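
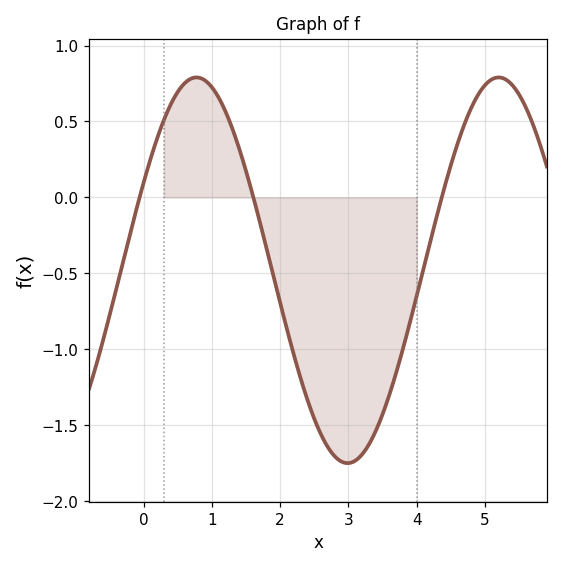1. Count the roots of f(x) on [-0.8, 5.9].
3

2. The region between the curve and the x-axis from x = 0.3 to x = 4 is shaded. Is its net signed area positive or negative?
negative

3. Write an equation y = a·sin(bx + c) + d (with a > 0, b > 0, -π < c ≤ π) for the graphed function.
y = 1.27sin(1.4x + 0.47) - 0.48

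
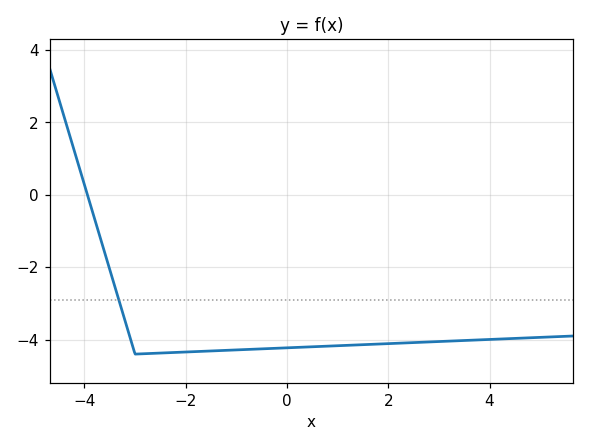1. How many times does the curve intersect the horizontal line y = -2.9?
1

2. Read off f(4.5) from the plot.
-4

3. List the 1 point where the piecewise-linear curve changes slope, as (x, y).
(-3, -4.4)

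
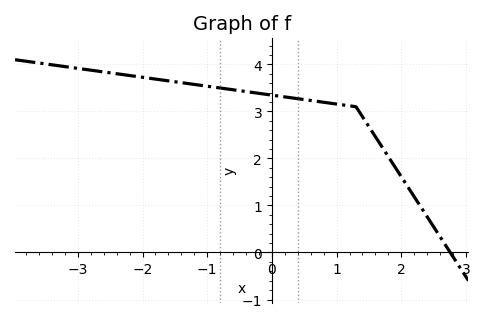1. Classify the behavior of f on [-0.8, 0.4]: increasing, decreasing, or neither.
decreasing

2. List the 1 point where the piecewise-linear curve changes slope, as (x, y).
(1.3, 3.1)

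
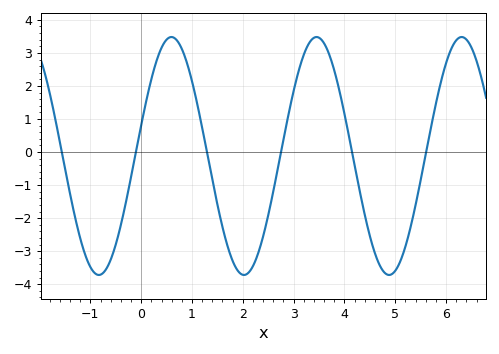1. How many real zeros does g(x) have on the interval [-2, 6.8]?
6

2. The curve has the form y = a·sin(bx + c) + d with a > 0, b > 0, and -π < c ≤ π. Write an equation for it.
y = 3.6sin(2.2x + 0.262) - 0.12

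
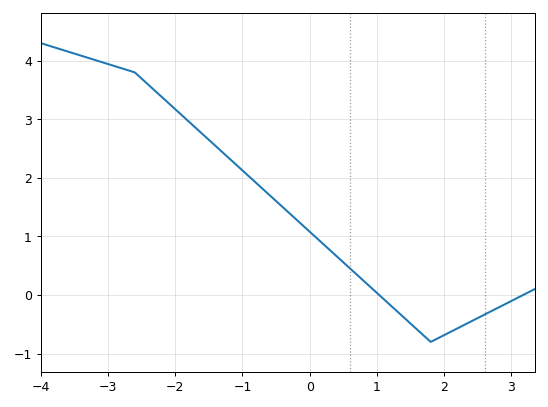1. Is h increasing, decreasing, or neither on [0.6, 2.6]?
neither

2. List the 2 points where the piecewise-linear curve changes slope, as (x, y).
(-2.6, 3.8); (1.8, -0.8)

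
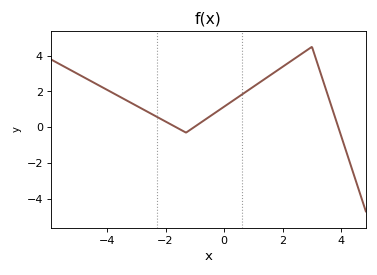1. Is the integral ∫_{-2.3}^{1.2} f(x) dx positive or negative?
positive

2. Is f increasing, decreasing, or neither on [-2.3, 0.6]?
neither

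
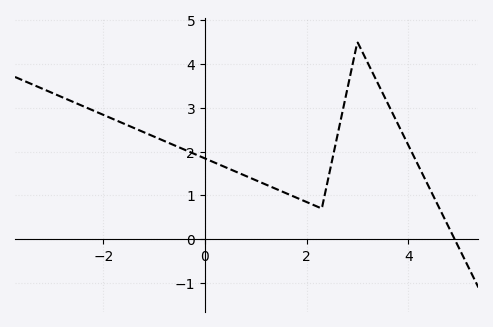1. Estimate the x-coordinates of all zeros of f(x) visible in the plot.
5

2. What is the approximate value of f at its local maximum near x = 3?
4.5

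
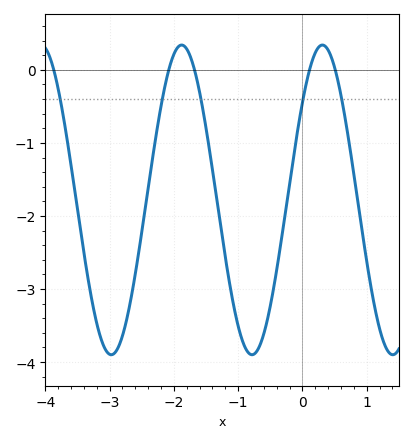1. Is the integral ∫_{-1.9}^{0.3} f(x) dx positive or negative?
negative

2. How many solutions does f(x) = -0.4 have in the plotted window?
5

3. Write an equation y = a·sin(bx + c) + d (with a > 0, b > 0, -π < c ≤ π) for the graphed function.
y = 2.12sin(2.9x + 0.68) - 1.78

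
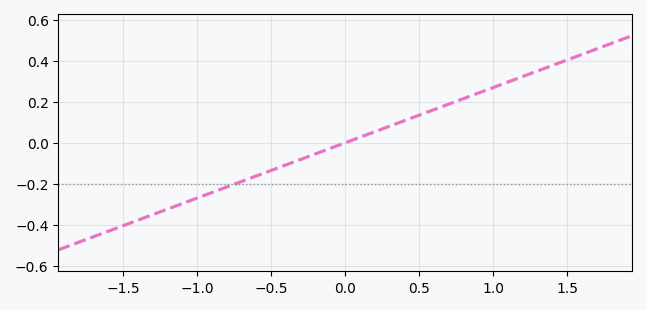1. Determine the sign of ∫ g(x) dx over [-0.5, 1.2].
positive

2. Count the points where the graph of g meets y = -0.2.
1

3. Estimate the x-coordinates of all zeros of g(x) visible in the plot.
0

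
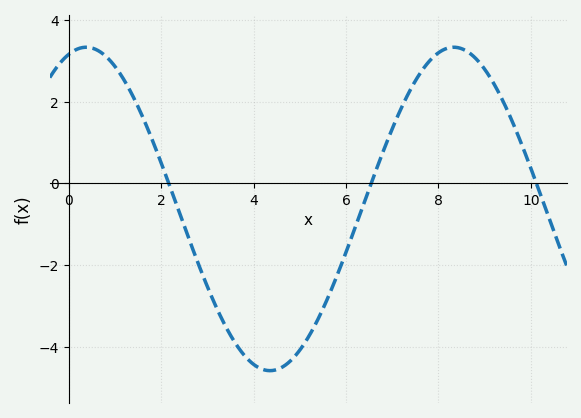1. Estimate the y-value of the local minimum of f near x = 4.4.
-4.59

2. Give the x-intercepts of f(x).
2.16, 6.55, 10.1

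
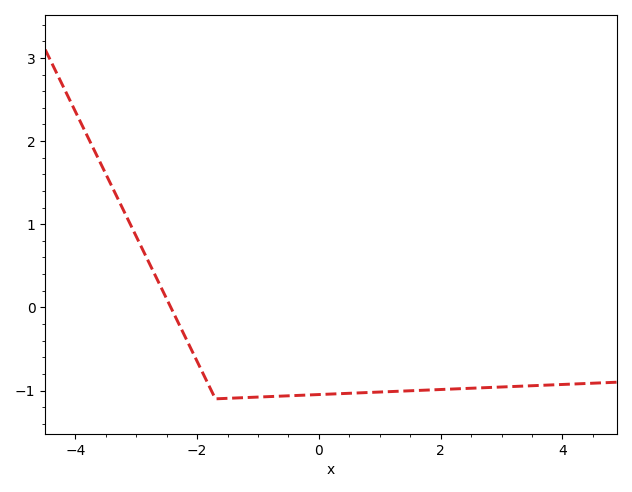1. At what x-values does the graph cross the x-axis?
-2.4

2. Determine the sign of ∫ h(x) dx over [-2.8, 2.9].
negative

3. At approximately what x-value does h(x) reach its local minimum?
-1.6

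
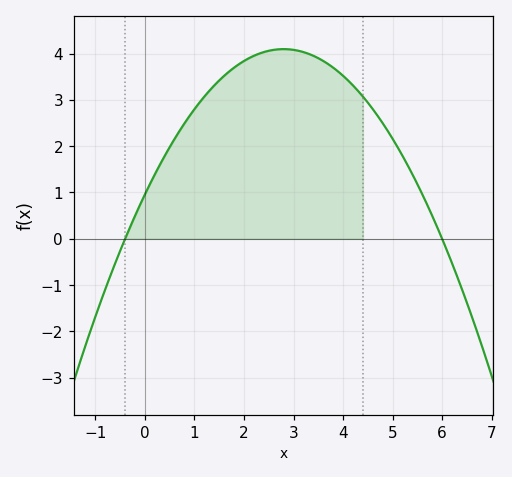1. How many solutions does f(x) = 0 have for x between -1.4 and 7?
2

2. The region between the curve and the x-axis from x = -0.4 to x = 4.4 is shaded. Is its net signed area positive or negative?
positive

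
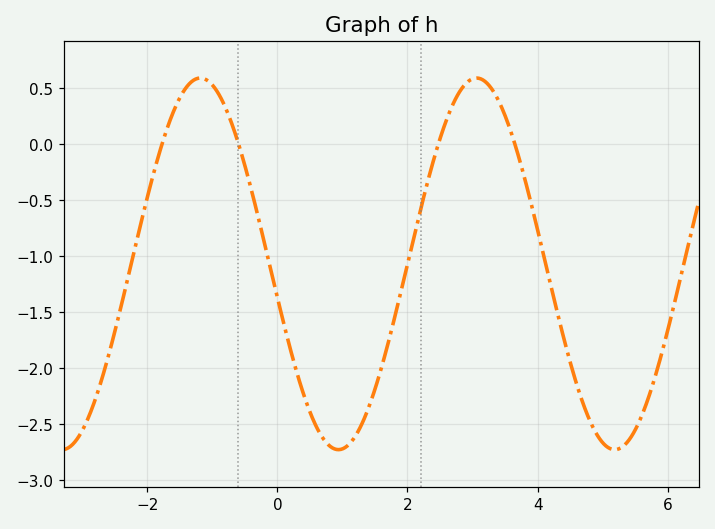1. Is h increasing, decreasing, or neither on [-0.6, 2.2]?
neither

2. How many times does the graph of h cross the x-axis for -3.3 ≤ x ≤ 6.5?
4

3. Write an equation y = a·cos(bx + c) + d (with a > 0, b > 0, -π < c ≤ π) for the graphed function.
y = 1.66cos(1.5x + 1.8) - 1.07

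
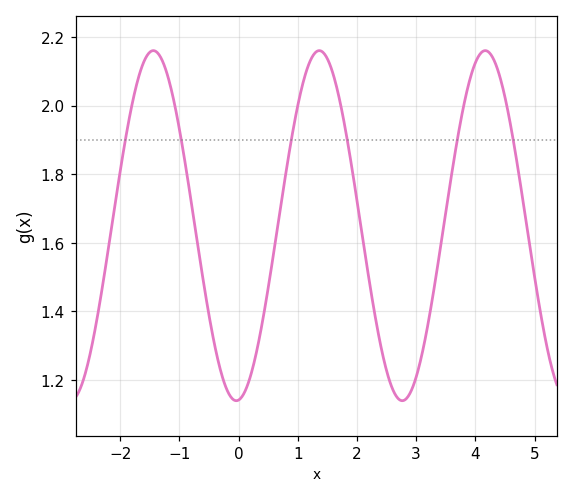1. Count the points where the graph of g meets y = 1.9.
6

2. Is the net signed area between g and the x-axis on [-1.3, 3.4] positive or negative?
positive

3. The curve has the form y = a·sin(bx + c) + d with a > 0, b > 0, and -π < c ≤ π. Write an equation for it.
y = 0.51sin(2.2x - 1.5) + 1.65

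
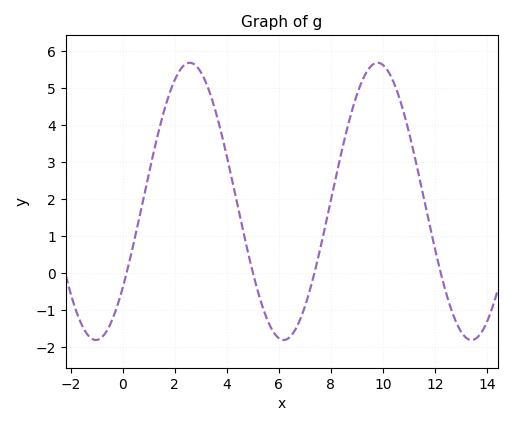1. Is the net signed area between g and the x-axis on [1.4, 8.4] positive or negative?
positive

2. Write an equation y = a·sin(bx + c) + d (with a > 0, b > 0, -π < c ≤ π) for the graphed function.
y = 3.75sin(0.87x - 0.67) + 1.94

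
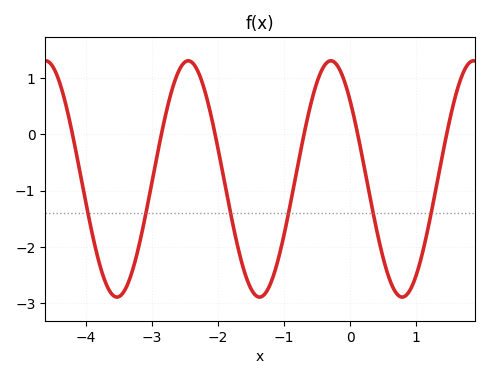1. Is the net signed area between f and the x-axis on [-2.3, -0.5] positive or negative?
negative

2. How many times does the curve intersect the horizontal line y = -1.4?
6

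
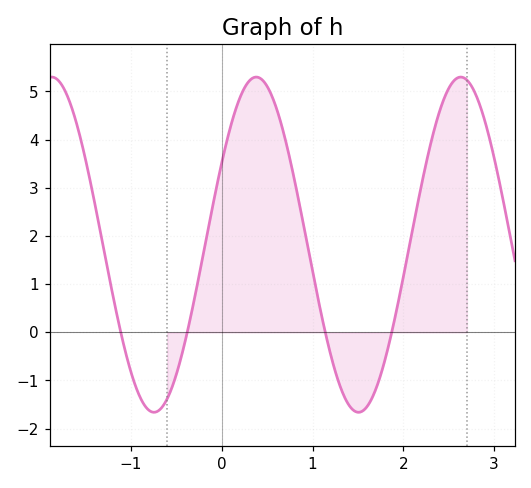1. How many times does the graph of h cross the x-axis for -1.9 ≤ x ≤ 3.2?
4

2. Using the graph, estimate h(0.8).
3.17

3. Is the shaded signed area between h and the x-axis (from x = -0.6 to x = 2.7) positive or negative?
positive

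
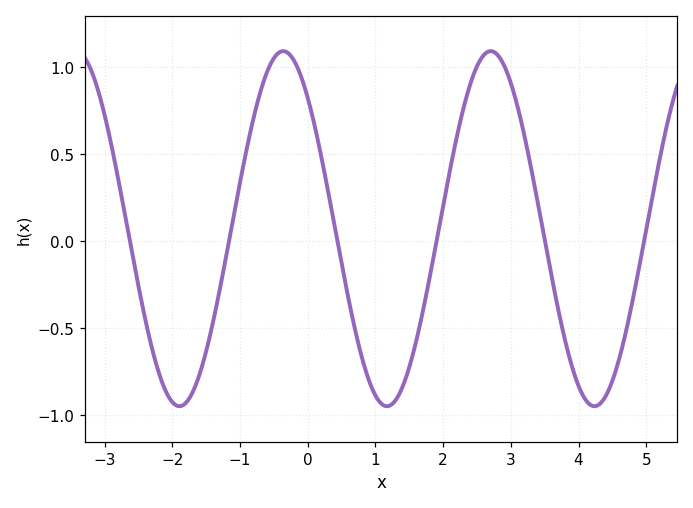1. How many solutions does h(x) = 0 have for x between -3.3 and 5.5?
6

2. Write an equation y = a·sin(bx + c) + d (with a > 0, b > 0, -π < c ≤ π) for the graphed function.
y = 1.02sin(2x + 2.3) + 0.07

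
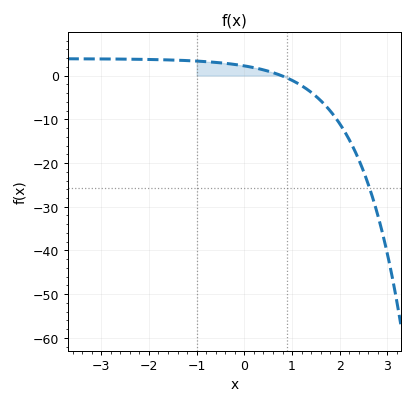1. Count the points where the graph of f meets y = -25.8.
1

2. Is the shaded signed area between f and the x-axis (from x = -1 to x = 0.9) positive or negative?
positive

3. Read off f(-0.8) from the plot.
3.2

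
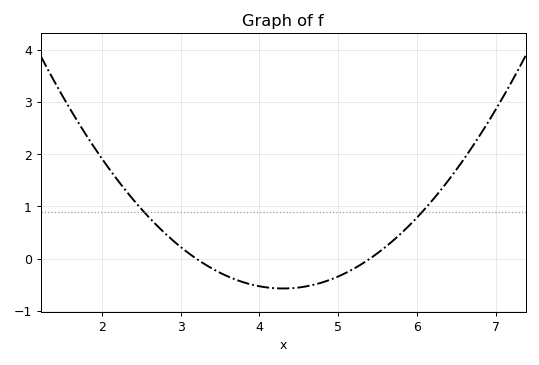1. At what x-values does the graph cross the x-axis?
3.2, 5.4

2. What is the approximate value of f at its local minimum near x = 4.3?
-0.6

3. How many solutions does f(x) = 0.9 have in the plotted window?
2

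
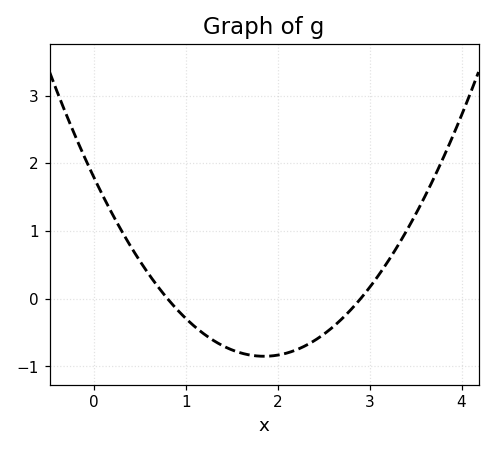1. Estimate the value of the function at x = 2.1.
-0.8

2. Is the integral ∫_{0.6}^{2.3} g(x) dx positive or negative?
negative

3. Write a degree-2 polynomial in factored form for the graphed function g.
y = 0.77(x - 0.8)(x - 2.9)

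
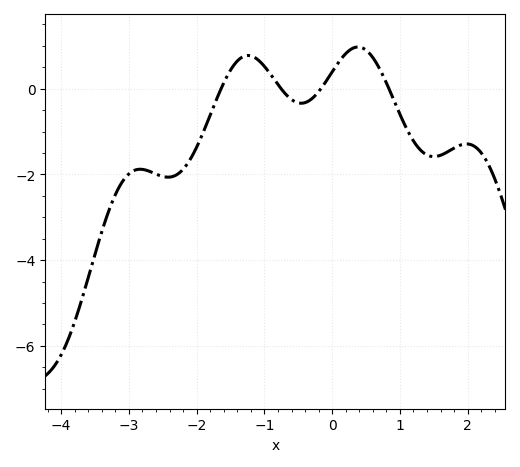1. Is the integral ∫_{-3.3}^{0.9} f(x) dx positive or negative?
negative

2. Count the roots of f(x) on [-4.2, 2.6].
4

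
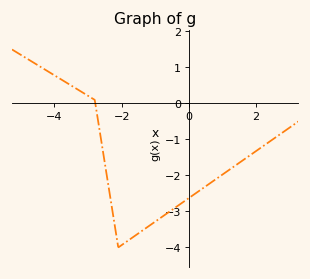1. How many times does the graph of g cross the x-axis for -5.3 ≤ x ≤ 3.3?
1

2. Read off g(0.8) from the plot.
-2.11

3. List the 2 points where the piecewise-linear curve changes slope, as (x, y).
(-2.8, 0.1); (-2.1, -4)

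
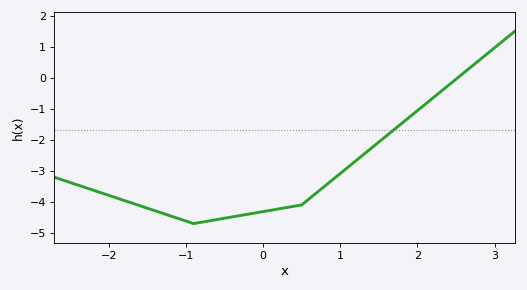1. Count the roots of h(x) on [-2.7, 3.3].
1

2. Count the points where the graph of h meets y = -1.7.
1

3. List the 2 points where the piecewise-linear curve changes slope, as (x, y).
(-0.9, -4.7); (0.5, -4.1)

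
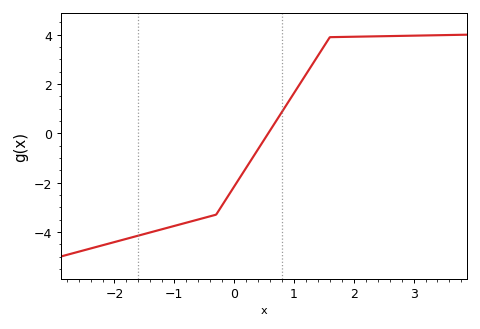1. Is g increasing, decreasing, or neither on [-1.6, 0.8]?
increasing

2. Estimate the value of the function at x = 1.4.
3.14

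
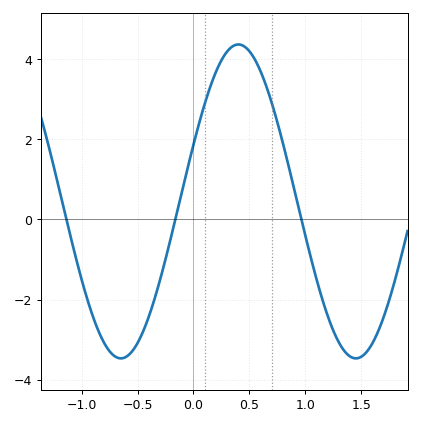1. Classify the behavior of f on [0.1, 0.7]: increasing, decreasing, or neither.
neither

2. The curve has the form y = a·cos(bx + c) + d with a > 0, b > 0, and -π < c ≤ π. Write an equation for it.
y = 3.92cos(2.99x - 1.2) + 0.45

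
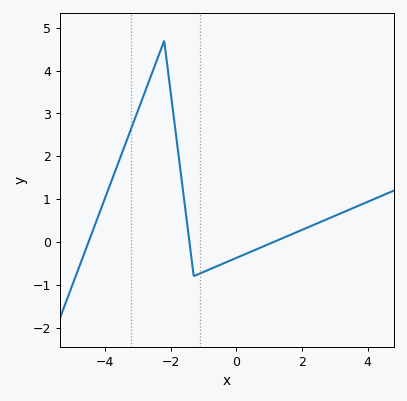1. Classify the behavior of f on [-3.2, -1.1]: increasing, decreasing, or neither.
neither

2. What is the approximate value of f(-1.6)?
1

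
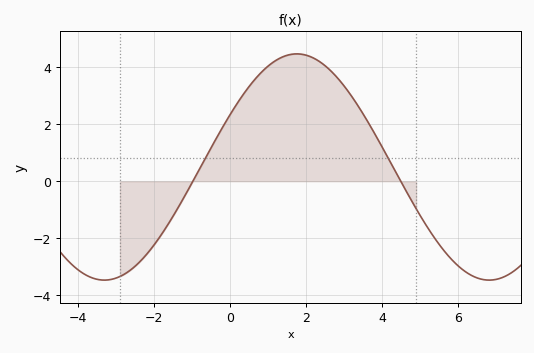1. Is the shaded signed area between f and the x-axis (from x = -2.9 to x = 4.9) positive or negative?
positive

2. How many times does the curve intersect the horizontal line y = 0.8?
2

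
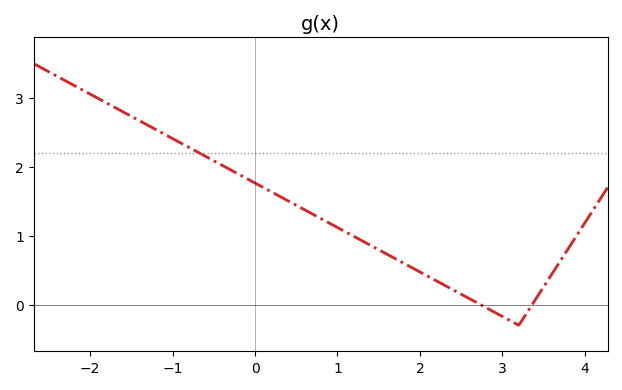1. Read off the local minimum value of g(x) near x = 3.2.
-0.298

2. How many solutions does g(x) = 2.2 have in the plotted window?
1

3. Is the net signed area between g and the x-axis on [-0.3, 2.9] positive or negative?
positive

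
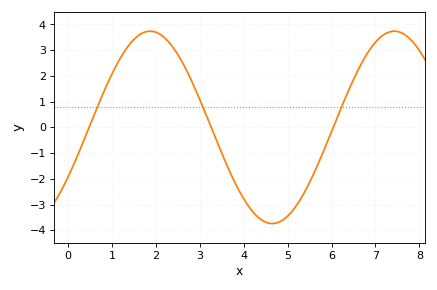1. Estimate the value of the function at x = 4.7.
-3.73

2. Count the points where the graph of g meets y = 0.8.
3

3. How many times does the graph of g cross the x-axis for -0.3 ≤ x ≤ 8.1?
3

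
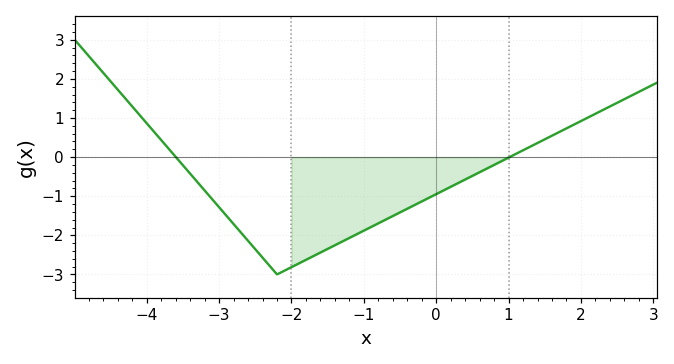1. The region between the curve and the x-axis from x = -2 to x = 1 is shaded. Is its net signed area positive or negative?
negative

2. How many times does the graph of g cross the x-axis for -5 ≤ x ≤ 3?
2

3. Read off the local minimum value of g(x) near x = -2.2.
-3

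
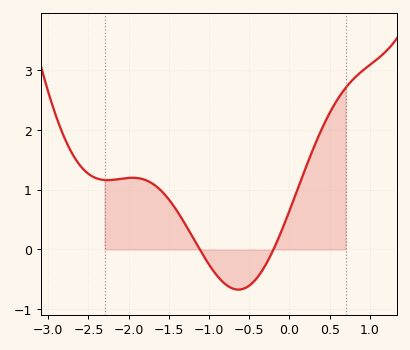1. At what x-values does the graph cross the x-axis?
-1.12, -0.199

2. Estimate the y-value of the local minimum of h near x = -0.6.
-0.671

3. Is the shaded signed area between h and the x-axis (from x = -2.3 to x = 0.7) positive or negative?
positive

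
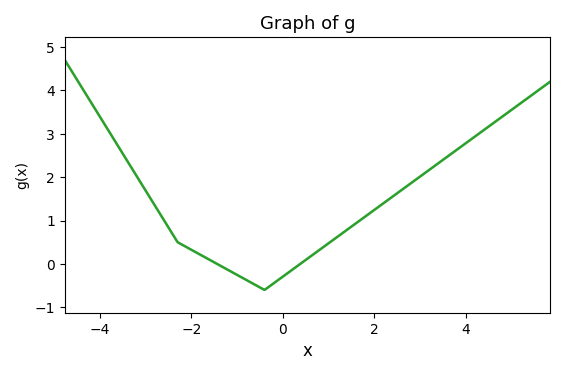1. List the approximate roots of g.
-1.4, 0.4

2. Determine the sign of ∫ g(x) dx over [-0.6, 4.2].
positive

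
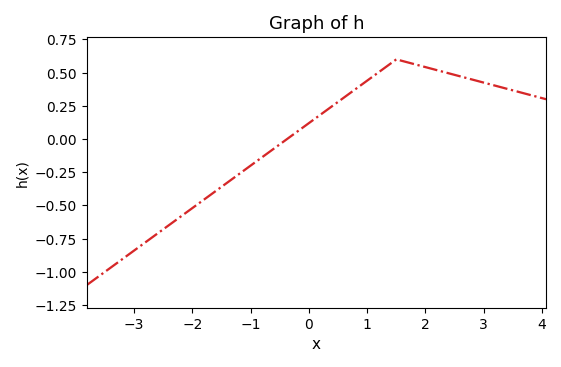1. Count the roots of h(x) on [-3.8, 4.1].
1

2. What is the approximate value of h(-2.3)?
-0.62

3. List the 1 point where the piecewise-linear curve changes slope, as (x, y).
(1.5, 0.6)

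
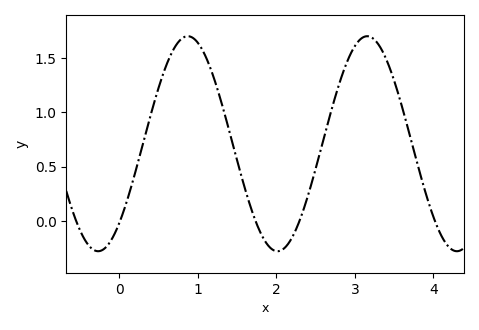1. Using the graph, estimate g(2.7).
1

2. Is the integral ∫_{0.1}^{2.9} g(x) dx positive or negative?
positive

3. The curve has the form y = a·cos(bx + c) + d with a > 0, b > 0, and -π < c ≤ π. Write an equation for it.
y = 0.99cos(2.8x - 2.4) + 0.71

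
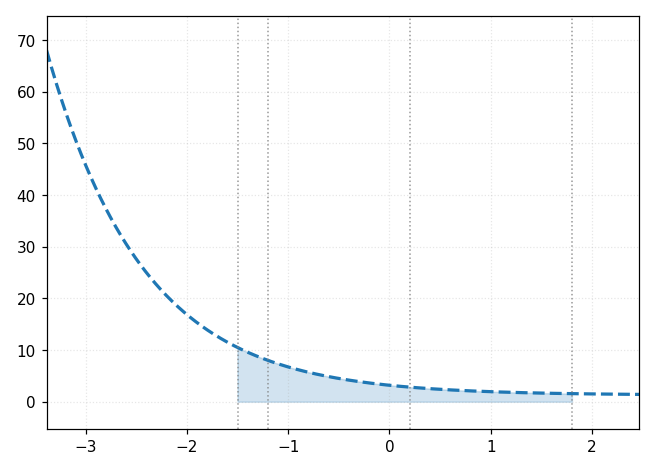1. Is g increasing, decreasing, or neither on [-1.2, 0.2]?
decreasing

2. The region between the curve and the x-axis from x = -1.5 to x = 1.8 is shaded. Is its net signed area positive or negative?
positive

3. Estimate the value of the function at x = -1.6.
12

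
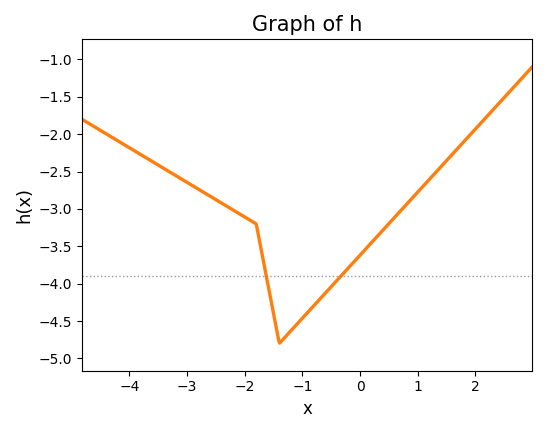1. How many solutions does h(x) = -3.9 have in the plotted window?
2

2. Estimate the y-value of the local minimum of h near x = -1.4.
-4.8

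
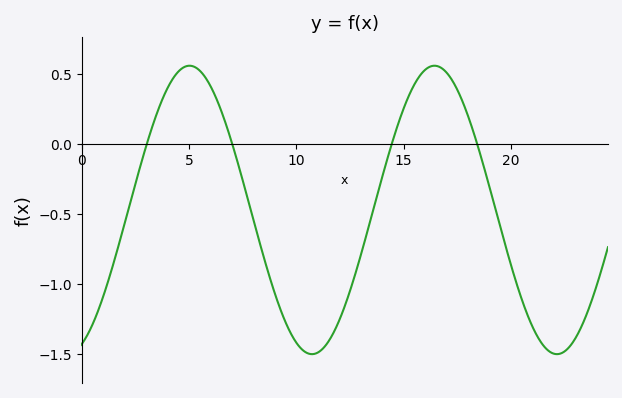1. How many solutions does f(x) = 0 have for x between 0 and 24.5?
4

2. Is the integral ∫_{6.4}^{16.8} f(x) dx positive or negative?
negative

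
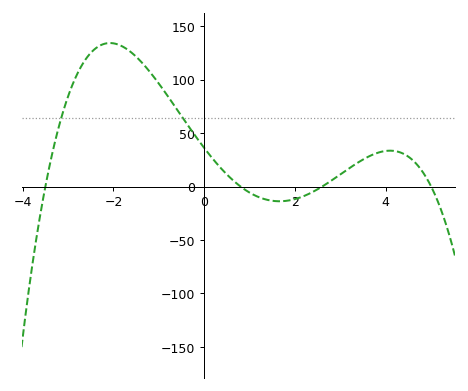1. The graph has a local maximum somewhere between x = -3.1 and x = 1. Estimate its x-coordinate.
-2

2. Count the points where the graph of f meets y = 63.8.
2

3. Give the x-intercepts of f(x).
-3.6, 0.8, 2.6, 5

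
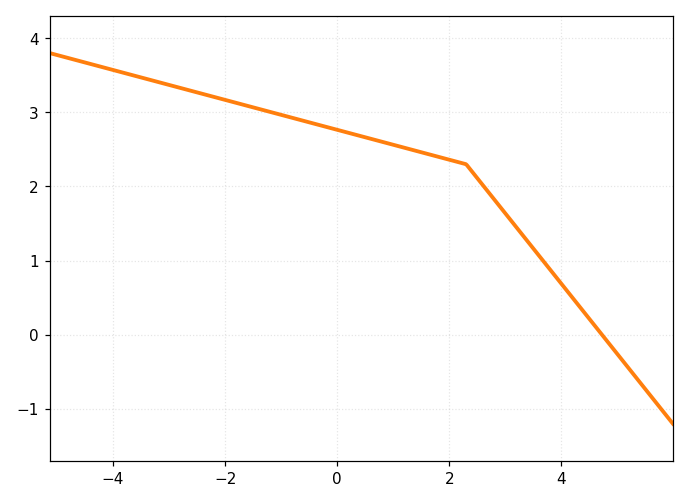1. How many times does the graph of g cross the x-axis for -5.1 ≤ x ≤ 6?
1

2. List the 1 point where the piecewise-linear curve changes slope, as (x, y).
(2.3, 2.3)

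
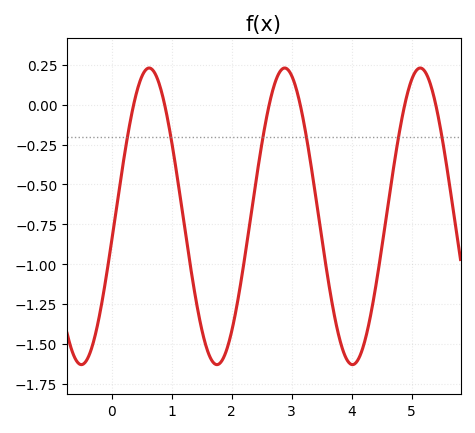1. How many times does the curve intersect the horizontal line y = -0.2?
6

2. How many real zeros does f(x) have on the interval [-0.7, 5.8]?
6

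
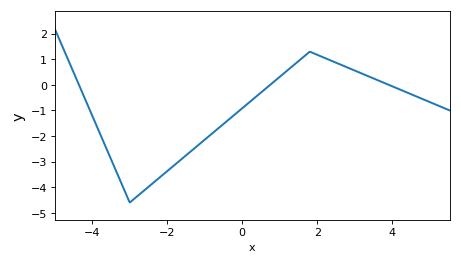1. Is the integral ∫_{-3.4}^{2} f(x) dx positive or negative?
negative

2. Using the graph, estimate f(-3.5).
-2.9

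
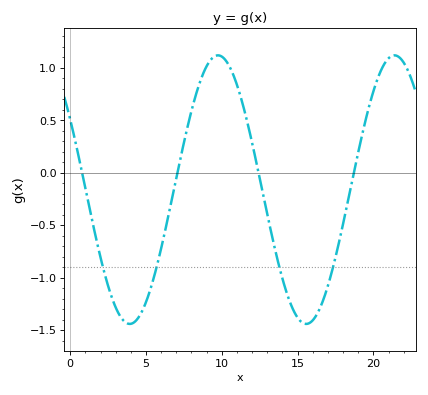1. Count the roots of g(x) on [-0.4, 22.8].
4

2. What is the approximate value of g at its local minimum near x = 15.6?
-1.44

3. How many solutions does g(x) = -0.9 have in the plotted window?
4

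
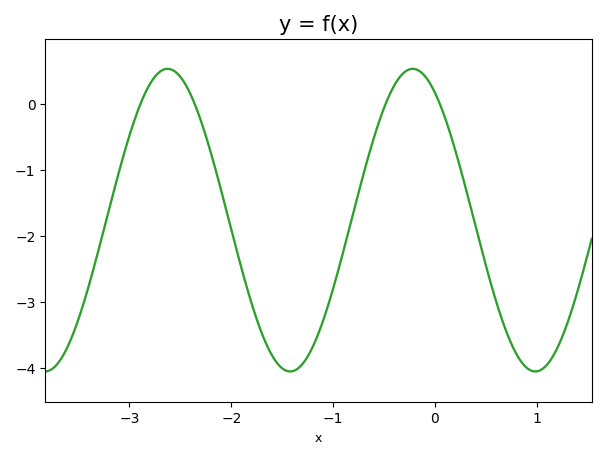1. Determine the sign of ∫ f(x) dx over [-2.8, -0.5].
negative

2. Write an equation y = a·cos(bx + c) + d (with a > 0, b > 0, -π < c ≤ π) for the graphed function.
y = 2.29cos(2.6x + 0.57) - 1.76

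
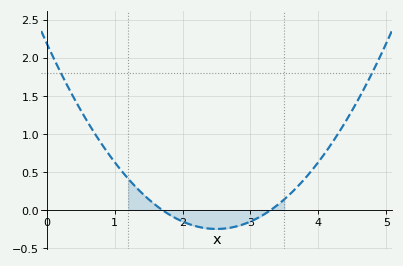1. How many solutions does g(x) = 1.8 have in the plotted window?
2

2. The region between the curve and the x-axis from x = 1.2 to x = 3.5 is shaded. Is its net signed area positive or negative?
negative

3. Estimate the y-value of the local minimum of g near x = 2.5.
-0.25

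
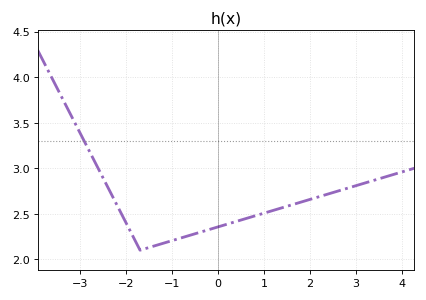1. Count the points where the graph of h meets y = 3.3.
1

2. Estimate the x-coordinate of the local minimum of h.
-1.6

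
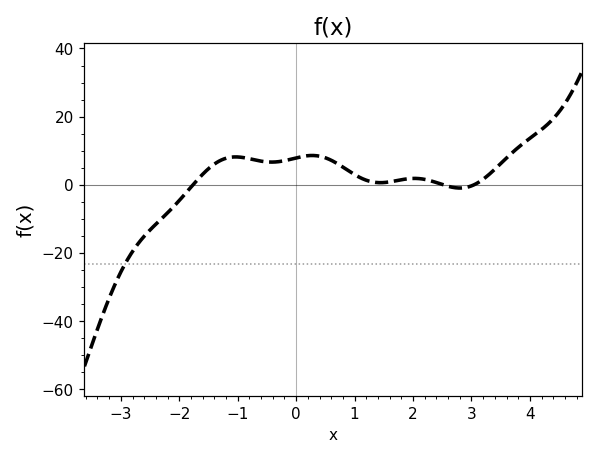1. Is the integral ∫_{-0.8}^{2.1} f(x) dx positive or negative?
positive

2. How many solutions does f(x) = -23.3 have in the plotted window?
1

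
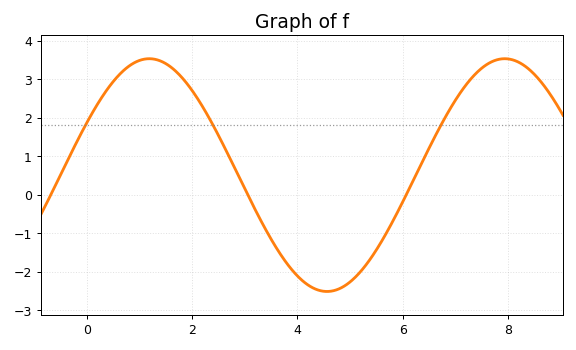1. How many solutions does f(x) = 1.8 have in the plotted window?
3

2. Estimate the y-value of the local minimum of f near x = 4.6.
-2.5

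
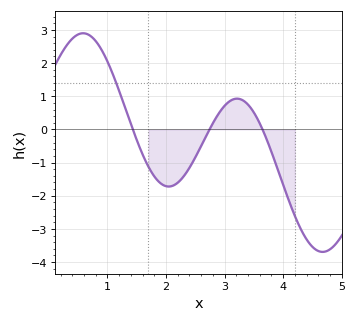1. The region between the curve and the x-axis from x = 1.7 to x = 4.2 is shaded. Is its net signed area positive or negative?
negative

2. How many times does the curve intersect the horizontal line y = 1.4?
1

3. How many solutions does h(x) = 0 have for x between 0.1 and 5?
3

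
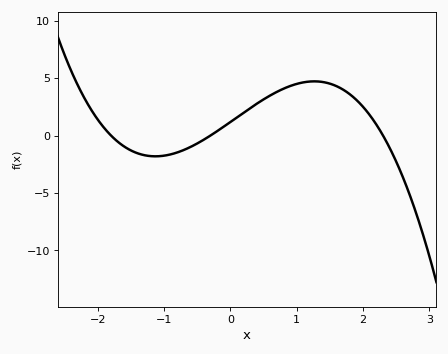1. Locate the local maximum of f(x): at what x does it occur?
1.3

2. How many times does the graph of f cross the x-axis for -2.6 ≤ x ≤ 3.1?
3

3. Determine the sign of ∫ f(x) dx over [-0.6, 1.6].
positive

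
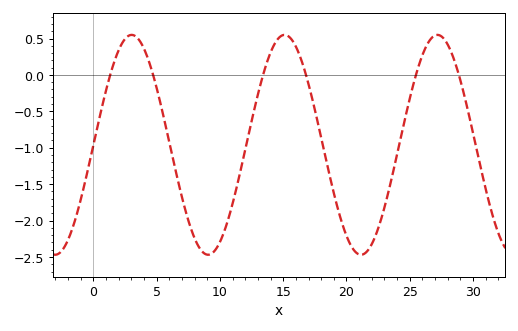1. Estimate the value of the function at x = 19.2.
-1.76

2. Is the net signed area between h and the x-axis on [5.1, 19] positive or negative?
negative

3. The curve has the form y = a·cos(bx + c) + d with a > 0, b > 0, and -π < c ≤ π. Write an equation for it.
y = 1.51cos(0.52x - 1.57) - 0.96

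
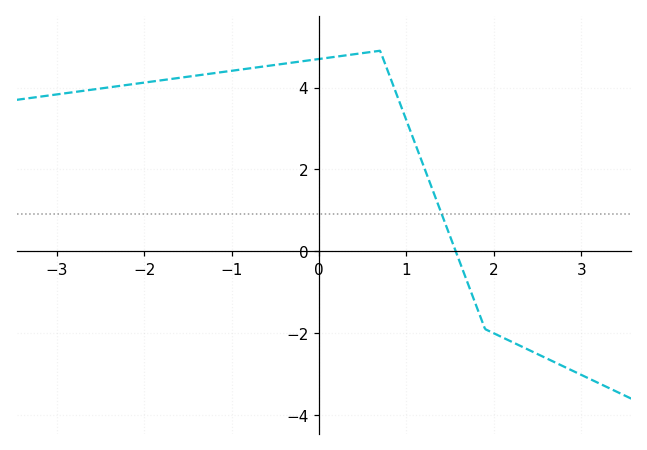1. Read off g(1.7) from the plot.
-0.8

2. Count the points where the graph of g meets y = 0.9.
1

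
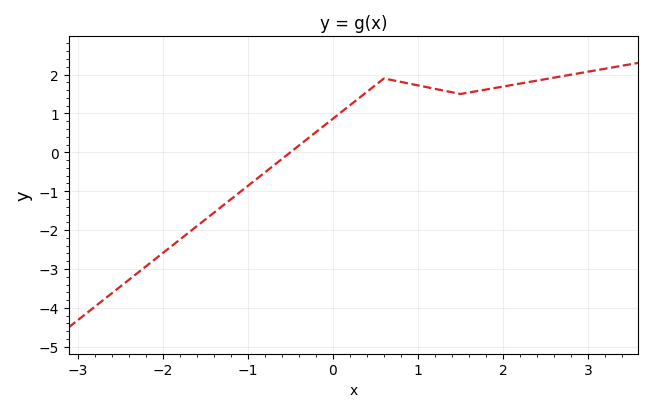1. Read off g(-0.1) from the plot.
0.69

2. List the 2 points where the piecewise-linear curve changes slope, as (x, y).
(0.6, 1.9); (1.5, 1.5)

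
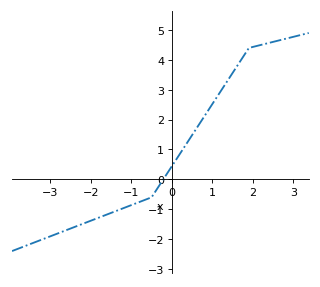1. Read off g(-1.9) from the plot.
-1.33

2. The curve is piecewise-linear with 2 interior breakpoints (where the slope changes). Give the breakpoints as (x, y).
(-0.5, -0.6); (1.9, 4.4)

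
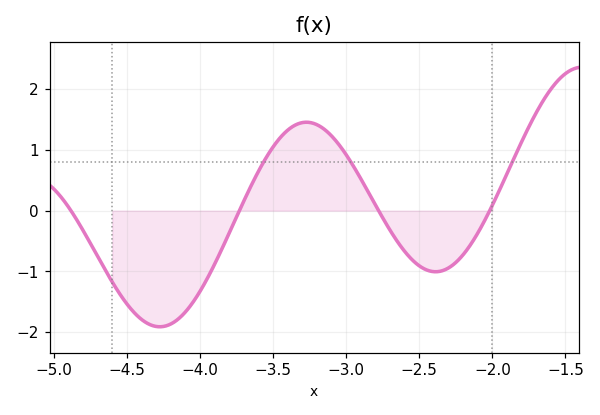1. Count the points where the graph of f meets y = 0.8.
3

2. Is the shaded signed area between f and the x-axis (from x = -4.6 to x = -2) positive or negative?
negative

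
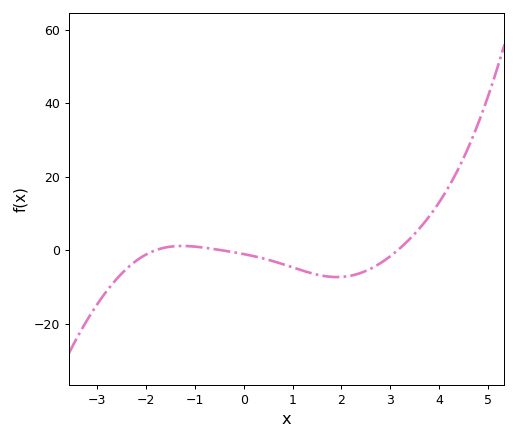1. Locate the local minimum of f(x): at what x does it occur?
2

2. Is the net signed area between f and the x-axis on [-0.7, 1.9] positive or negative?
negative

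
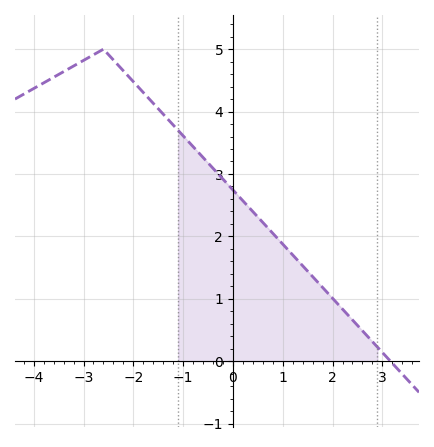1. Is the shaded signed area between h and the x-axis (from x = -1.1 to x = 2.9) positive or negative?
positive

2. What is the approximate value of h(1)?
1.88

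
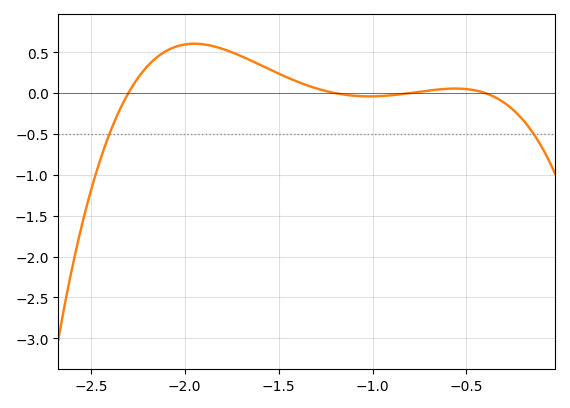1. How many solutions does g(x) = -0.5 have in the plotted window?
2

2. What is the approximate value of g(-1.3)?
0.05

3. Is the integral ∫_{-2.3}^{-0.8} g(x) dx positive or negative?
positive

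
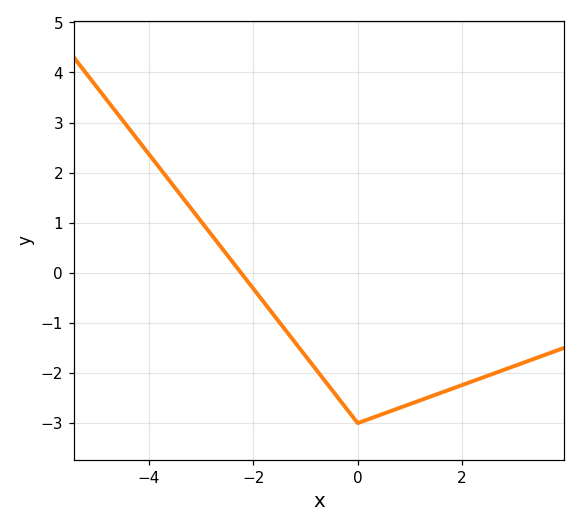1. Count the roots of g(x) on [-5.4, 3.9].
1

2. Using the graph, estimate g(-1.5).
-1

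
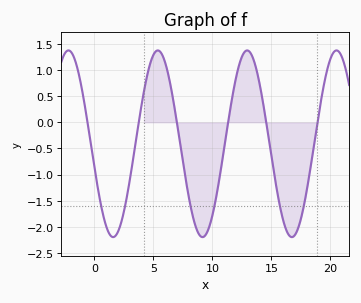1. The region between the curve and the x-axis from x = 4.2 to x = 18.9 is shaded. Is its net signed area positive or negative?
negative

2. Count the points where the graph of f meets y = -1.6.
6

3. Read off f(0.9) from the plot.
-1.9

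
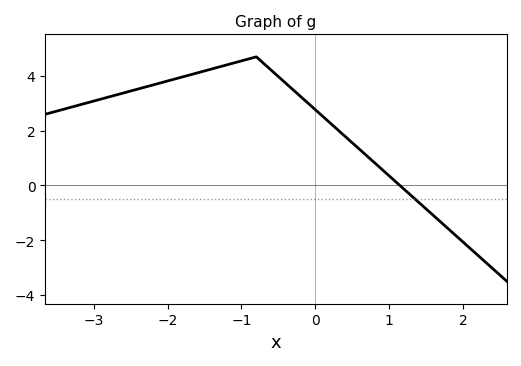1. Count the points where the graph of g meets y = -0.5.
1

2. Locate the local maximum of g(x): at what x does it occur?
-0.8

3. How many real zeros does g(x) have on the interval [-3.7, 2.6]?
1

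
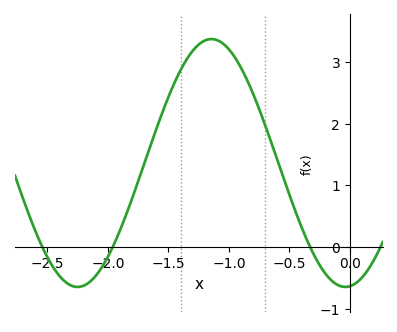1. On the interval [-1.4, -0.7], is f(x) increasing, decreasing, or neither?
neither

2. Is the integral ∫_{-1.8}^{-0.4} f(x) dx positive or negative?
positive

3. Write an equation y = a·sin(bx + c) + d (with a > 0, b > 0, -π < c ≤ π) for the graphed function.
y = 2.01sin(2.8x - 1.5) + 1.36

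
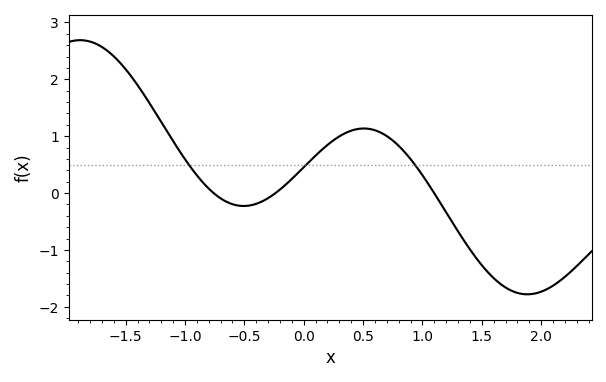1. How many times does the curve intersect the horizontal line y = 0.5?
3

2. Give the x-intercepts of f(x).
-0.8, -0.2, 1.1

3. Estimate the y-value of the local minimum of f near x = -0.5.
-0.2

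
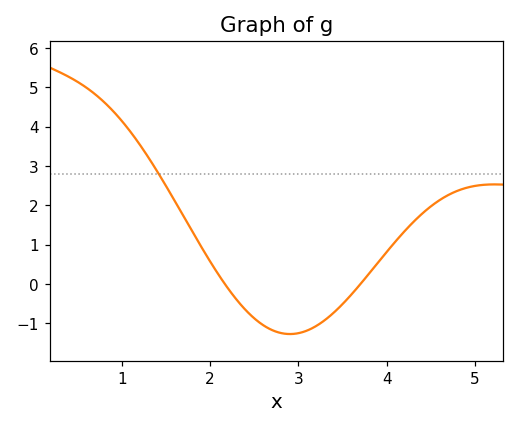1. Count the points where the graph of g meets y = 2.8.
1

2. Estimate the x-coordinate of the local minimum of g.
2.9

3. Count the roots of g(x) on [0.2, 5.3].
2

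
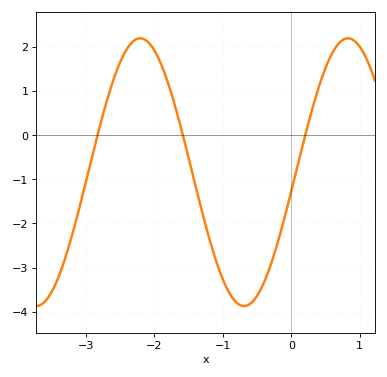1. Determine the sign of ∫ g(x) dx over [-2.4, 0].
negative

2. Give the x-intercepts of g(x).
-2.8, -1.6, 0.2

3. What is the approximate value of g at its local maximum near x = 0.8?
2.2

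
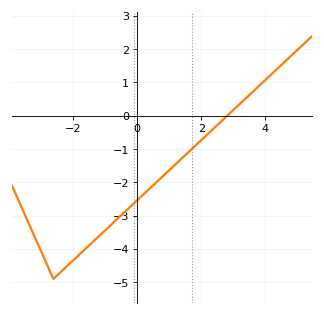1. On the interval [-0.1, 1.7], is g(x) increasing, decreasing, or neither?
increasing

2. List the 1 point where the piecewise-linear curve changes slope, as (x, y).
(-2.6, -4.9)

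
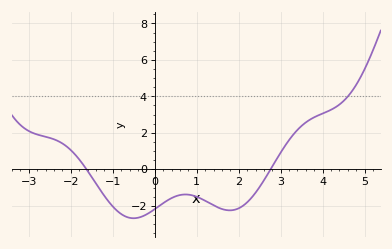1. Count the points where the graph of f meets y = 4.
1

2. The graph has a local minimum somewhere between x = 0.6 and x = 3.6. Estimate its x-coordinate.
1.8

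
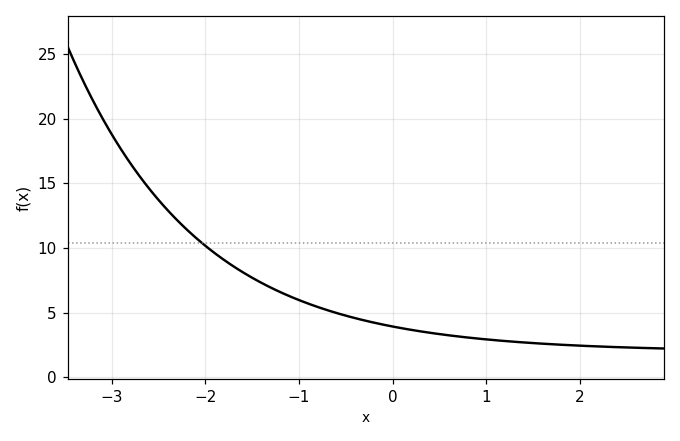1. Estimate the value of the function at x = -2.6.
14.6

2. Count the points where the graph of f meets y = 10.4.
1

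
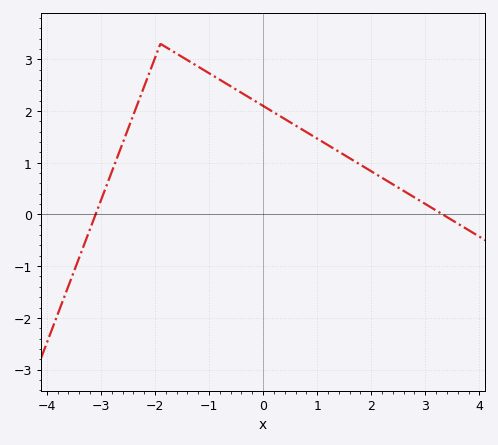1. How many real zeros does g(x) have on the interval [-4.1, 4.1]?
2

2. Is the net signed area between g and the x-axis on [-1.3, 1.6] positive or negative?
positive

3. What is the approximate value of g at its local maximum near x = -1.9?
3.3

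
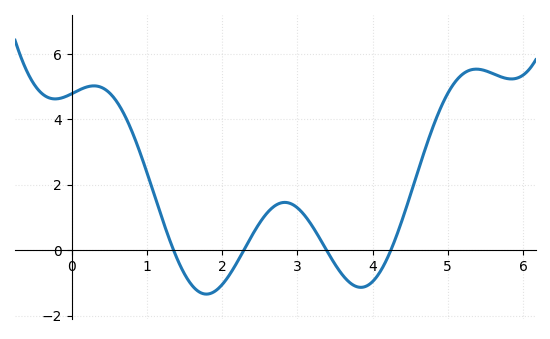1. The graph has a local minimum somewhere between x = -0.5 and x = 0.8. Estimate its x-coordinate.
-0.219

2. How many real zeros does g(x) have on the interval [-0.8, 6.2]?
4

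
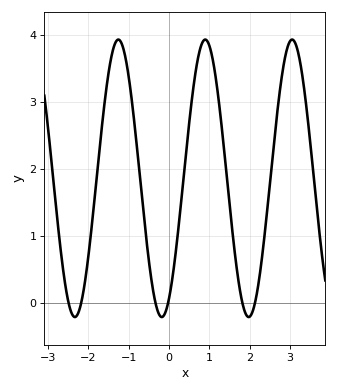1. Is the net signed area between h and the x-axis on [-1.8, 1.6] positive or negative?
positive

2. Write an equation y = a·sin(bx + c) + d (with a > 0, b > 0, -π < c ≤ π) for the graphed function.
y = 2.07sin(2.9x - 1.1) + 1.86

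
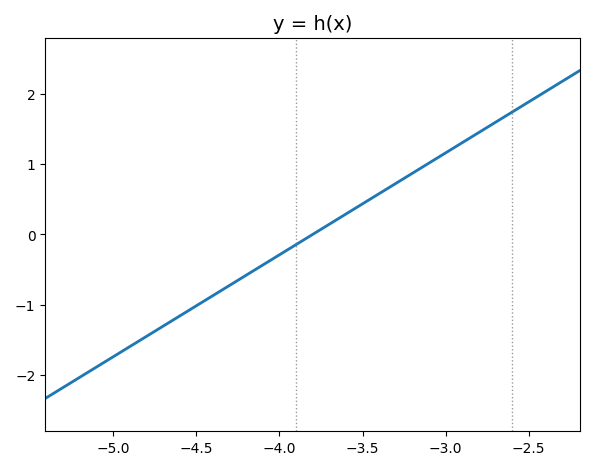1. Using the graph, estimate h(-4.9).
-1.6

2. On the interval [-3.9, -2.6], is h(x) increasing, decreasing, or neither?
increasing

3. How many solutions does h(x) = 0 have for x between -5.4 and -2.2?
1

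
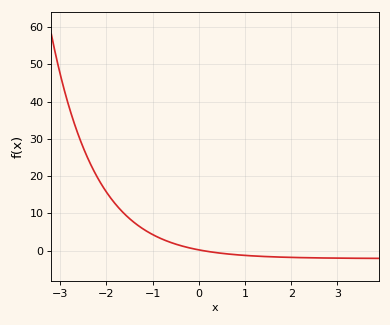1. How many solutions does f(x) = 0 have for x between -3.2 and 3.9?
1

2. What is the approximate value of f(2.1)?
-2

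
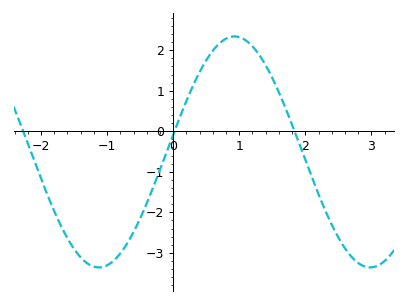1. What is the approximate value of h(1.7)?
0.6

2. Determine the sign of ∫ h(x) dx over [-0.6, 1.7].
positive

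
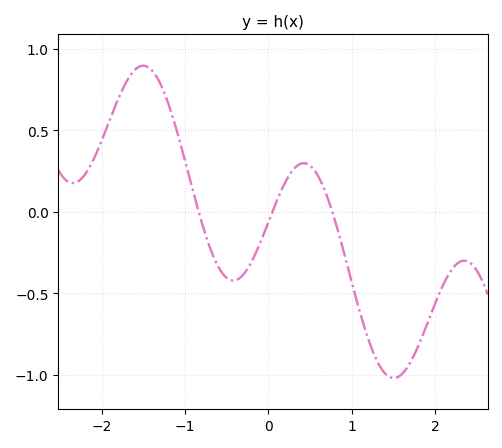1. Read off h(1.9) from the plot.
-0.7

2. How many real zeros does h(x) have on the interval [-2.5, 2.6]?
3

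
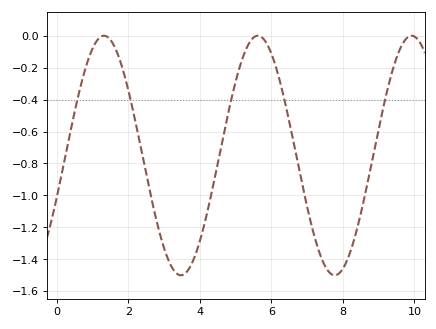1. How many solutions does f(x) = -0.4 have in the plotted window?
5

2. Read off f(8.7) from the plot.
-0.91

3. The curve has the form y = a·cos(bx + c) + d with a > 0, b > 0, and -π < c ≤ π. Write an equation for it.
y = 0.75cos(1.46x - 1.92) - 0.75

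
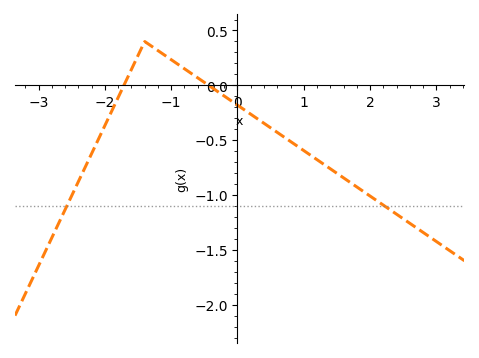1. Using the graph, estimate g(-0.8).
0.15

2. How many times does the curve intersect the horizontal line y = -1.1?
2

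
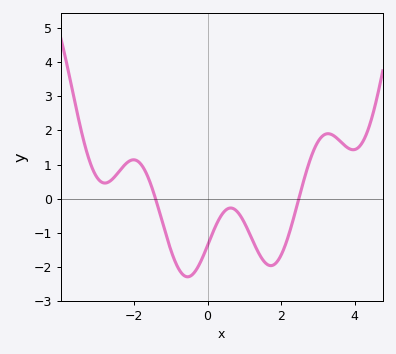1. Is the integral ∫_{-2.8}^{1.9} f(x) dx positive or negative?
negative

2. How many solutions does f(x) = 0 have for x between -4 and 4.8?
2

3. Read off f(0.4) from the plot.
-0.5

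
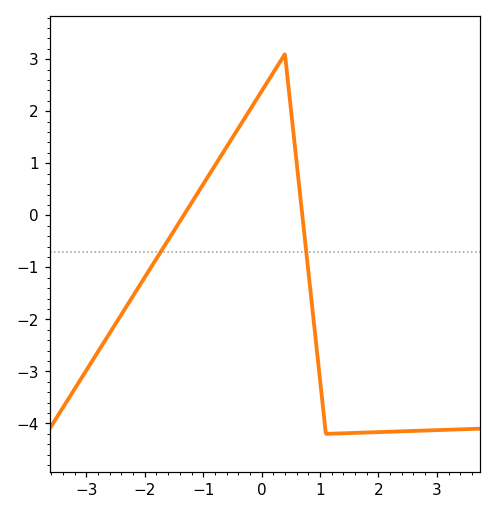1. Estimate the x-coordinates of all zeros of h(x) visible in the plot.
-1.3, 0.7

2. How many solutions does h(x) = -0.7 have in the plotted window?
2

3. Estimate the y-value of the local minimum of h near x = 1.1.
-4.2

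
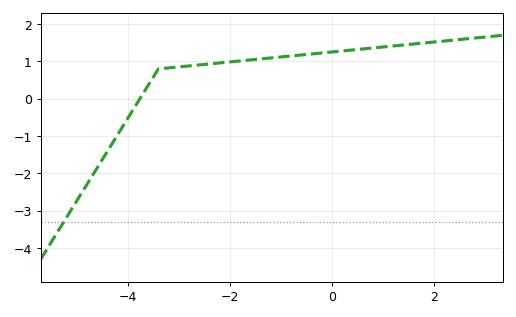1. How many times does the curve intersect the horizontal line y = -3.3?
1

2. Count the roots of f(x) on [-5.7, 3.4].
1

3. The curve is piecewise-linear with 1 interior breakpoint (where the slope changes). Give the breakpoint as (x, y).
(-3.4, 0.8)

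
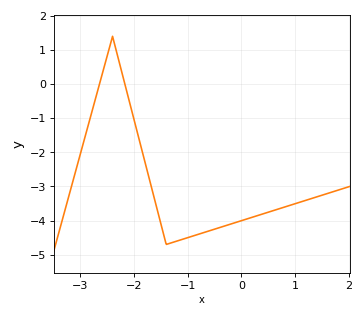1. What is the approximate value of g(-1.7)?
-2.9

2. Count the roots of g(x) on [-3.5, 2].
2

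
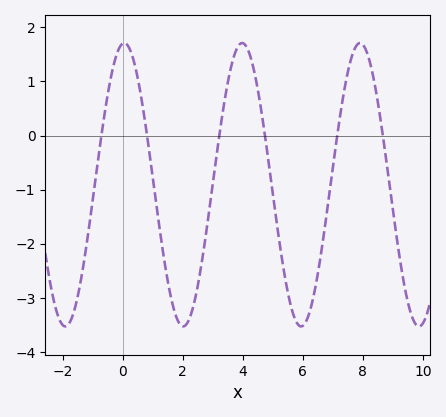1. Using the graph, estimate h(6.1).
-3.45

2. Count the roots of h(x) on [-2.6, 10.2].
6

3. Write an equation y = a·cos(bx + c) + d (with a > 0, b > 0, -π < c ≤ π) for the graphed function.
y = 2.62cos(1.6x - 0.09) - 0.91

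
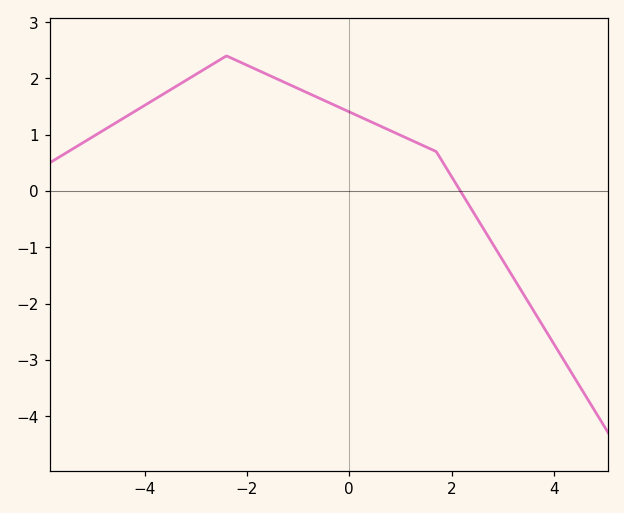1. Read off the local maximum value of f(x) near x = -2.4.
2.4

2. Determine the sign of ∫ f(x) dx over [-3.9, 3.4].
positive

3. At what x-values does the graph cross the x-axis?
2.17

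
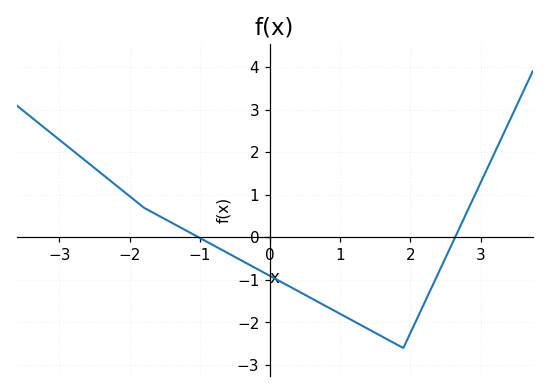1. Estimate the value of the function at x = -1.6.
0.5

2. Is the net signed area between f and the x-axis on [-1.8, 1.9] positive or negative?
negative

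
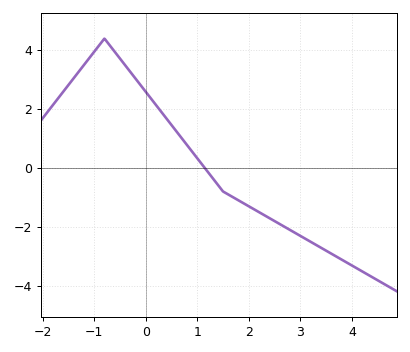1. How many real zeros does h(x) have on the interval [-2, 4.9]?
1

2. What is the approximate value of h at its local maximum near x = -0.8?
4.4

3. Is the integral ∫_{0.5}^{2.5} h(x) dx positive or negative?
negative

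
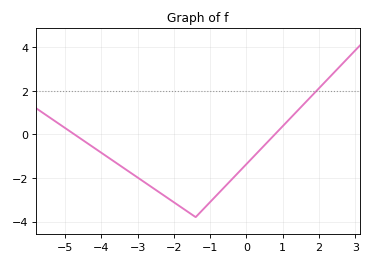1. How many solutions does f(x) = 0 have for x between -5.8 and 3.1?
2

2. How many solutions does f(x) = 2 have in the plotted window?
1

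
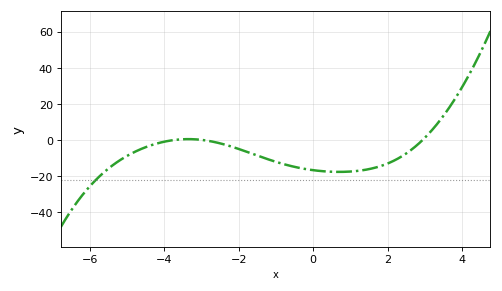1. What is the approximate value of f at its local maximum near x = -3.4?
0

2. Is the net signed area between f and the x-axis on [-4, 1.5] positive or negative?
negative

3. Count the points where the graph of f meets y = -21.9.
1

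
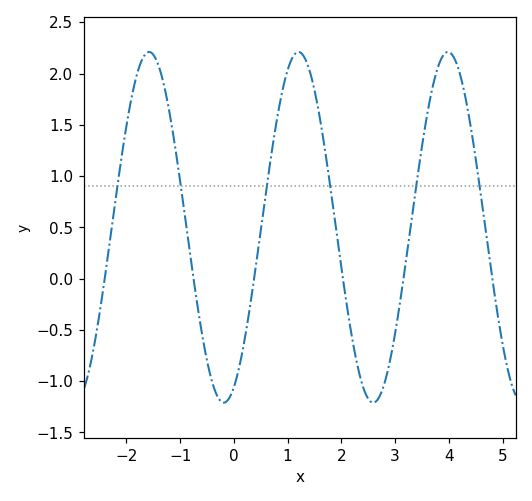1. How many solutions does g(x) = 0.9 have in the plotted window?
6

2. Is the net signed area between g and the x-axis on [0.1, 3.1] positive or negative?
positive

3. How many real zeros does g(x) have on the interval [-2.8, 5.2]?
6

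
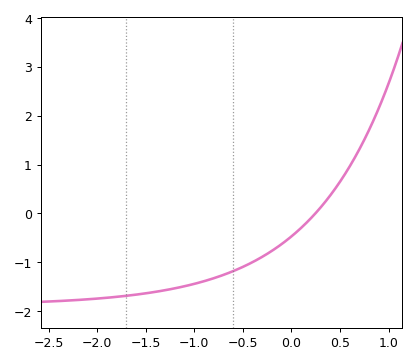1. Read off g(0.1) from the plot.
-0.3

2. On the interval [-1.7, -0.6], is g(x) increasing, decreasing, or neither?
increasing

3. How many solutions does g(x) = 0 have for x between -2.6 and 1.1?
1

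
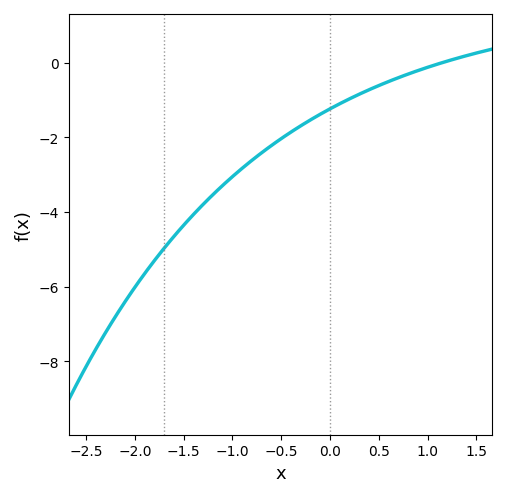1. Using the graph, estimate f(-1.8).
-5.4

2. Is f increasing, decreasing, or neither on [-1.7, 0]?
increasing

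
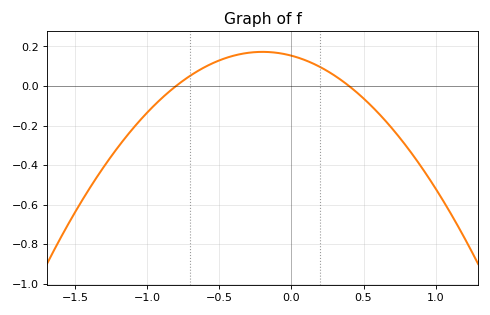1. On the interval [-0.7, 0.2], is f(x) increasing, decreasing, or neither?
neither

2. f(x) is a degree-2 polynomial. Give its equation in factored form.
y = -0.48(x + 0.8)(x - 0.4)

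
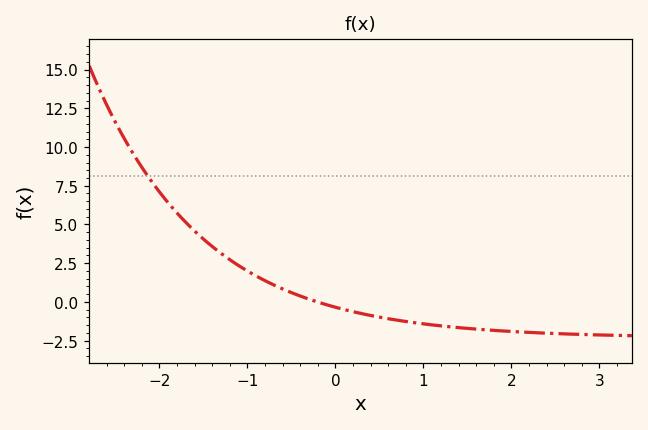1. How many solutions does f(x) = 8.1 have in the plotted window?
1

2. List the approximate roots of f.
-0.2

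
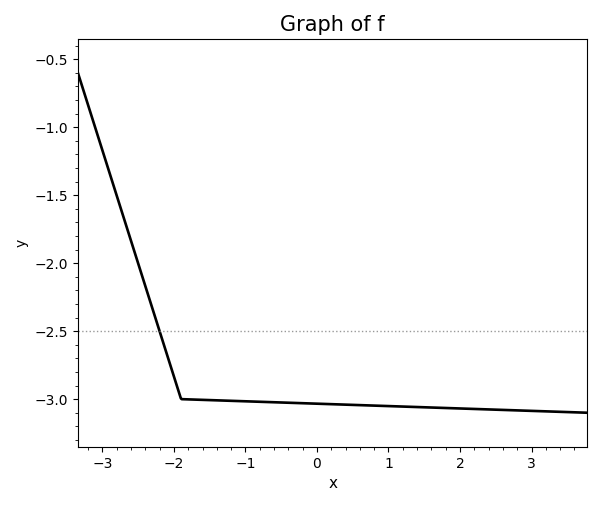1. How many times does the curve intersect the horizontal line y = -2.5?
1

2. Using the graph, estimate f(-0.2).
-3.05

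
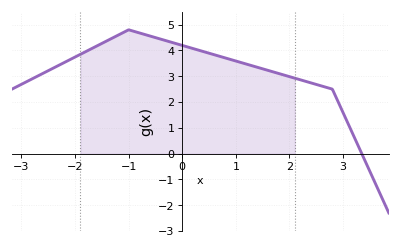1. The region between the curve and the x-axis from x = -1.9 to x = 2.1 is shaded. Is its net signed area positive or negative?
positive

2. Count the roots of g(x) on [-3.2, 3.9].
1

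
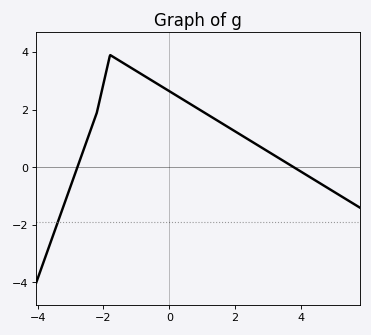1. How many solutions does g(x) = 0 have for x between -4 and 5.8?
2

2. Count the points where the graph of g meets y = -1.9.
1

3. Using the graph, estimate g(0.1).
2.57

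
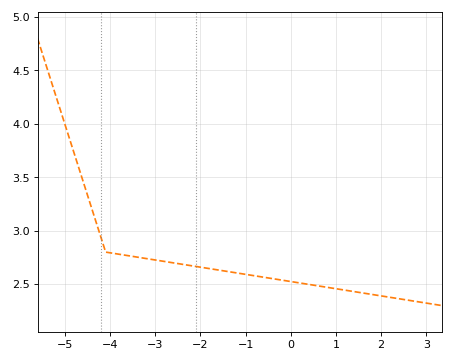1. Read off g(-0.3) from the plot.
2.54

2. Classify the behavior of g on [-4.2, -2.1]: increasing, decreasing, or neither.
decreasing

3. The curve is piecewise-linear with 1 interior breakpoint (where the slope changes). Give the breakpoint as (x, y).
(-4.1, 2.8)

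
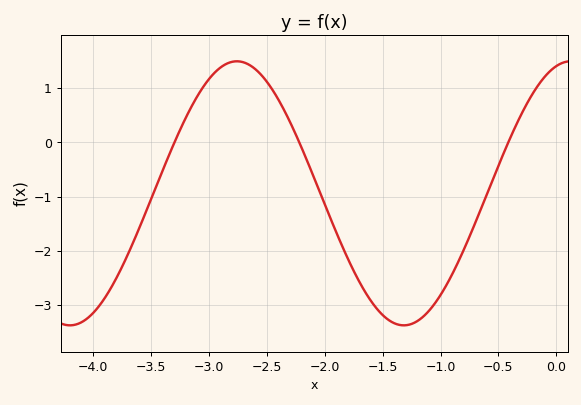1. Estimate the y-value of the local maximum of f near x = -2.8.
1.5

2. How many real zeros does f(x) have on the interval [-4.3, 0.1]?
3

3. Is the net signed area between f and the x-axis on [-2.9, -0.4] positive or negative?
negative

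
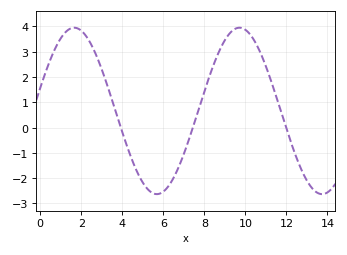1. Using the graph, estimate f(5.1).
-2.3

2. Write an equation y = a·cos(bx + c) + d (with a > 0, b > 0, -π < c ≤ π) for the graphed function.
y = 3.29cos(0.78x - 1.29) + 0.66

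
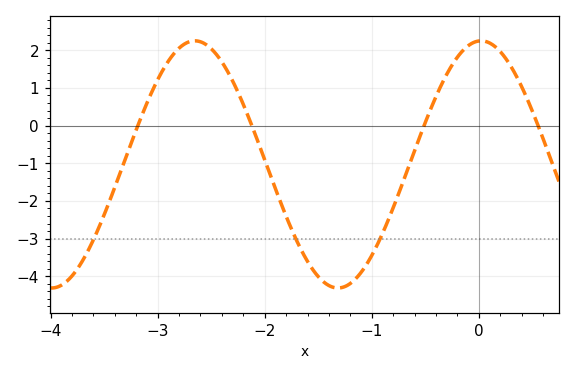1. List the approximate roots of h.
-3.18, -2.12, -0.511, 0.554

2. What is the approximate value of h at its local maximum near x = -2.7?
2.25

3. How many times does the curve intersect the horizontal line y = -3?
3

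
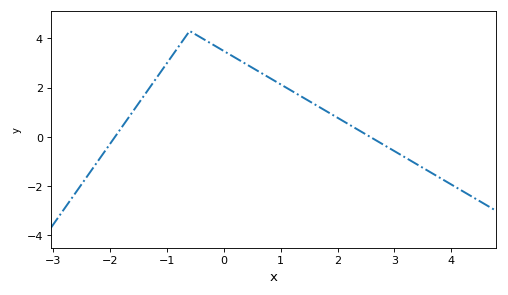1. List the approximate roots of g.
-1.91, 2.57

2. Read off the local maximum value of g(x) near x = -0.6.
4.3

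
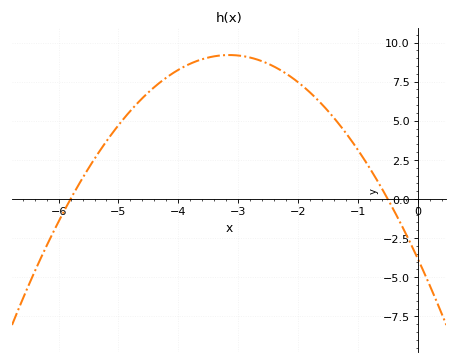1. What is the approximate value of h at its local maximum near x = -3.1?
9.2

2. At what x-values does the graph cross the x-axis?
-5.8, -0.5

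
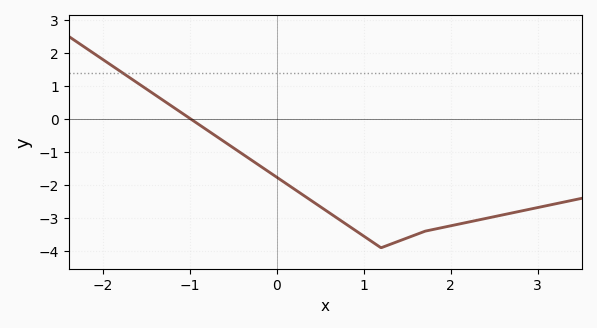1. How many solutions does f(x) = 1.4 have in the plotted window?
1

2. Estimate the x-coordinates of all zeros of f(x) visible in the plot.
-0.986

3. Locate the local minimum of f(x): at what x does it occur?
1.2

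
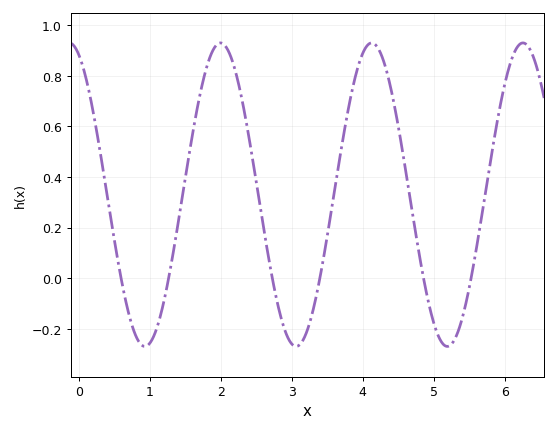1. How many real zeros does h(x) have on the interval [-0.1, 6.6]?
6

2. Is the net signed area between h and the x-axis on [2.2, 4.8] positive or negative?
positive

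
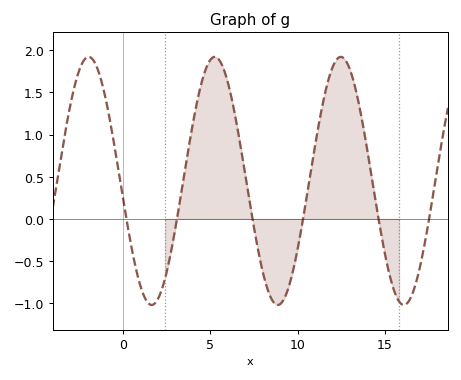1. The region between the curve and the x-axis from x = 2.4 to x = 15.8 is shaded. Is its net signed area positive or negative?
positive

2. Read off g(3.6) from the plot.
0.65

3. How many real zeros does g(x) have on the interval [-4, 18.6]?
6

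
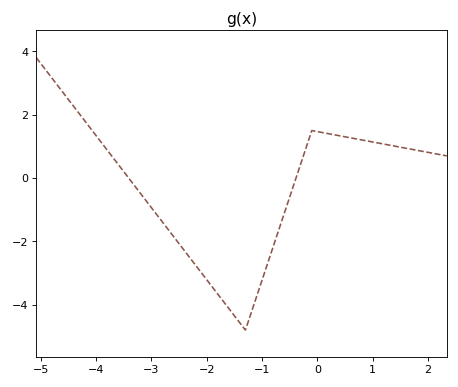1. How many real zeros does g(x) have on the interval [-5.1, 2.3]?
2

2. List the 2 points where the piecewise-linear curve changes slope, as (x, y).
(-1.3, -4.8); (-0.1, 1.5)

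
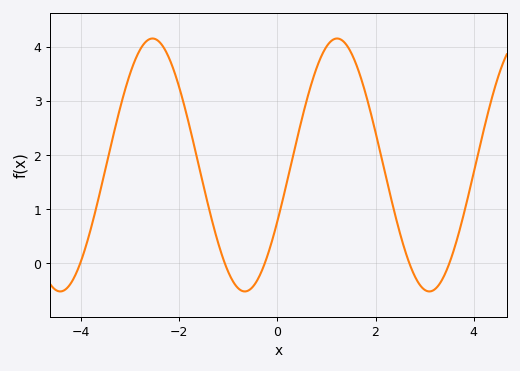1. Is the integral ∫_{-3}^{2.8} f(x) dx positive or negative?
positive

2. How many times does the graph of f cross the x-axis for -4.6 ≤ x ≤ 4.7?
5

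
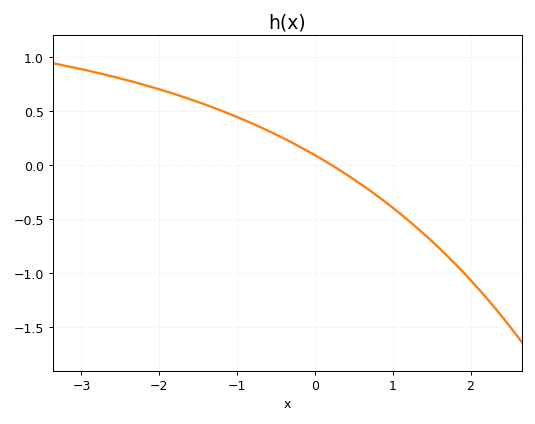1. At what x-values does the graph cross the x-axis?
0.2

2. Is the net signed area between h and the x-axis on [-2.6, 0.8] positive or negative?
positive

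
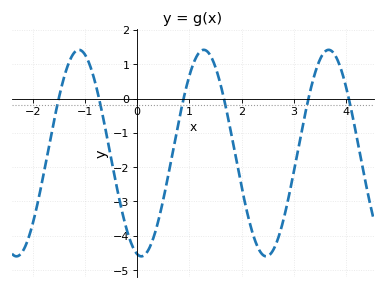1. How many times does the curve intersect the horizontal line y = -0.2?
6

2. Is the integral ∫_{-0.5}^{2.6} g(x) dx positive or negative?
negative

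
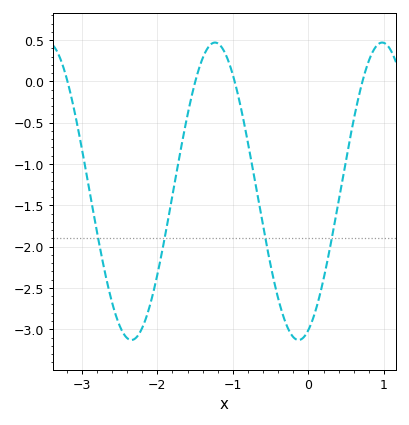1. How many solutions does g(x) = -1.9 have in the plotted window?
4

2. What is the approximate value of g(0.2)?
-2.39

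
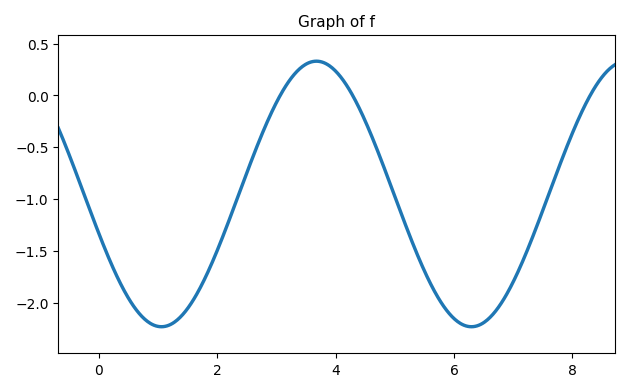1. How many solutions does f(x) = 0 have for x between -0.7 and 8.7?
3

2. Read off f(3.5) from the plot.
0.301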